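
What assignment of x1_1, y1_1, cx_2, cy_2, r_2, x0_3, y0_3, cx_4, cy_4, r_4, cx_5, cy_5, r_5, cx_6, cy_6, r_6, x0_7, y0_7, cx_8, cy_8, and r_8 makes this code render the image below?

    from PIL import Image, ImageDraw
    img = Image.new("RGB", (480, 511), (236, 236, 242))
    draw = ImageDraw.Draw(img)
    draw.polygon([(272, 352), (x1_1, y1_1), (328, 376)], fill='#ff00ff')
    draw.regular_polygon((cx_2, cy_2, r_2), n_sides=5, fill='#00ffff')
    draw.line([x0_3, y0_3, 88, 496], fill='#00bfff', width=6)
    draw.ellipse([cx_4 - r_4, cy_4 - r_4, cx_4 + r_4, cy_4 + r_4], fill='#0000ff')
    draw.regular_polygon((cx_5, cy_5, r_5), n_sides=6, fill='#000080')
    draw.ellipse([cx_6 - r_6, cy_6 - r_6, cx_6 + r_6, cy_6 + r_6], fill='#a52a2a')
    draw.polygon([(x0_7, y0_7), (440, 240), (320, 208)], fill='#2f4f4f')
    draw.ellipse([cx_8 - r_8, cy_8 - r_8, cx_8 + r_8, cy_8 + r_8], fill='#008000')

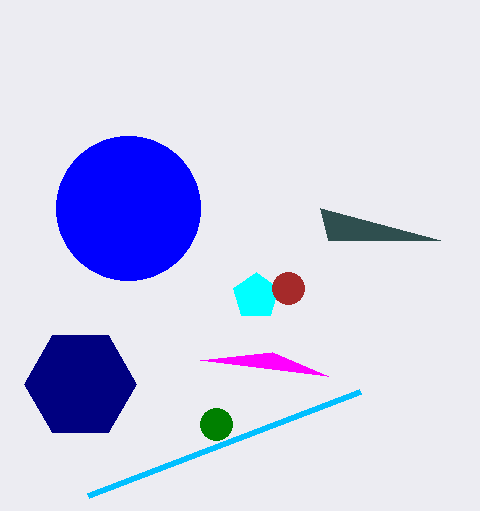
x1_1 = 200, y1_1 = 360, cx_2 = 256, cy_2 = 296, r_2 = 24, x0_3 = 360, y0_3 = 392, cx_4 = 128, cy_4 = 208, r_4 = 72, cx_5 = 80, cy_5 = 384, r_5 = 56, cx_6 = 288, cy_6 = 288, r_6 = 16, x0_7 = 328, y0_7 = 240, cx_8 = 216, cy_8 = 424, r_8 = 16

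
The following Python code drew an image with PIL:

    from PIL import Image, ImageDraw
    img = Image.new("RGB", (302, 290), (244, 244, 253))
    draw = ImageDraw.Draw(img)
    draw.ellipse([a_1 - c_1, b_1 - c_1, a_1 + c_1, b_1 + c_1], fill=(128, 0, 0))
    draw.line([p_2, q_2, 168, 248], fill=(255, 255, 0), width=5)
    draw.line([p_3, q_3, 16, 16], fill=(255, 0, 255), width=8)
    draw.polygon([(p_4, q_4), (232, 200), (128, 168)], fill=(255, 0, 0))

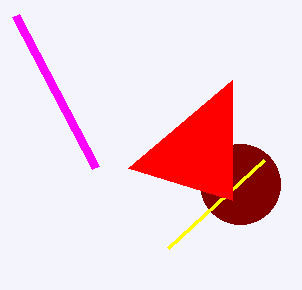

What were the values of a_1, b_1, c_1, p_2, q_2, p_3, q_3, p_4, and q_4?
a_1 = 240
b_1 = 184
c_1 = 40
p_2 = 264
q_2 = 160
p_3 = 96
q_3 = 168
p_4 = 232
q_4 = 80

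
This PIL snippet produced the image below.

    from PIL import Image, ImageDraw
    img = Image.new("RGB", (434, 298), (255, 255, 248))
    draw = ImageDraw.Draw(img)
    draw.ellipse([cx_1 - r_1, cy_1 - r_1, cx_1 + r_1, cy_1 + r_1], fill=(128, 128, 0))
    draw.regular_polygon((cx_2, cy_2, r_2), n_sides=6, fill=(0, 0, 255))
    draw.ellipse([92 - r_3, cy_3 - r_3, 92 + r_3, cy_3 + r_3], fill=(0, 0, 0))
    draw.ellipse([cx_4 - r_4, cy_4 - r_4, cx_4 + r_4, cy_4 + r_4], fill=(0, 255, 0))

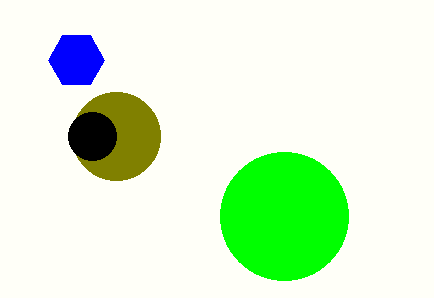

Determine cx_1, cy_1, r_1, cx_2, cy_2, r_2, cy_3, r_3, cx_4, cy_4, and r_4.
cx_1 = 116
cy_1 = 136
r_1 = 44
cx_2 = 76
cy_2 = 60
r_2 = 28
cy_3 = 136
r_3 = 24
cx_4 = 284
cy_4 = 216
r_4 = 64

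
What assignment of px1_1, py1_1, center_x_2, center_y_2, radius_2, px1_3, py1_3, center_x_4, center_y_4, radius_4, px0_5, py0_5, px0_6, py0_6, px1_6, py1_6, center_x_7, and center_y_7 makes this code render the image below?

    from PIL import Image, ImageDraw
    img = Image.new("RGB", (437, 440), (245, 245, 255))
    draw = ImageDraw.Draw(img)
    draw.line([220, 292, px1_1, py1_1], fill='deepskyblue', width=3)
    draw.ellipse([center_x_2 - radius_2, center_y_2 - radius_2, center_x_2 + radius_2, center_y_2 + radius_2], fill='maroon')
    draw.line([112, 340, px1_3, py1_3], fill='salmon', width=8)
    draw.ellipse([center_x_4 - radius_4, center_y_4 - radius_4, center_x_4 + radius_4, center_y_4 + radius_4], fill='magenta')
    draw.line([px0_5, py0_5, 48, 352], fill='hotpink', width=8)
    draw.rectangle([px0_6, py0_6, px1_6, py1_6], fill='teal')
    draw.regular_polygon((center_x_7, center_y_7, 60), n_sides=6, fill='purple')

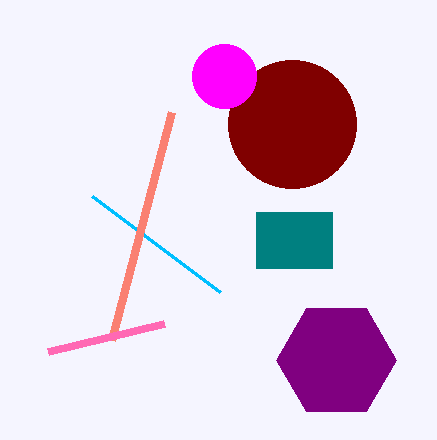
px1_1 = 92, py1_1 = 196, center_x_2 = 292, center_y_2 = 124, radius_2 = 64, px1_3 = 172, py1_3 = 112, center_x_4 = 224, center_y_4 = 76, radius_4 = 32, px0_5 = 164, py0_5 = 324, px0_6 = 256, py0_6 = 212, px1_6 = 332, py1_6 = 268, center_x_7 = 336, center_y_7 = 360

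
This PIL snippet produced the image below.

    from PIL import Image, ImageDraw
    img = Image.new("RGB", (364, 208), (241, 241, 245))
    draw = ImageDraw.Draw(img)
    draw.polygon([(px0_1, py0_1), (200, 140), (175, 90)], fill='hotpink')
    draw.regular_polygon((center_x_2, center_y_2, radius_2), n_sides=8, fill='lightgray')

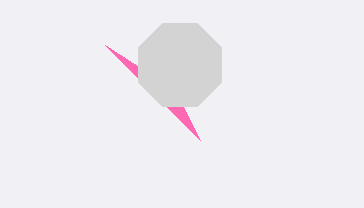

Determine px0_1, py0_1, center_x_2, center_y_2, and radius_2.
px0_1 = 105
py0_1 = 45
center_x_2 = 180
center_y_2 = 65
radius_2 = 45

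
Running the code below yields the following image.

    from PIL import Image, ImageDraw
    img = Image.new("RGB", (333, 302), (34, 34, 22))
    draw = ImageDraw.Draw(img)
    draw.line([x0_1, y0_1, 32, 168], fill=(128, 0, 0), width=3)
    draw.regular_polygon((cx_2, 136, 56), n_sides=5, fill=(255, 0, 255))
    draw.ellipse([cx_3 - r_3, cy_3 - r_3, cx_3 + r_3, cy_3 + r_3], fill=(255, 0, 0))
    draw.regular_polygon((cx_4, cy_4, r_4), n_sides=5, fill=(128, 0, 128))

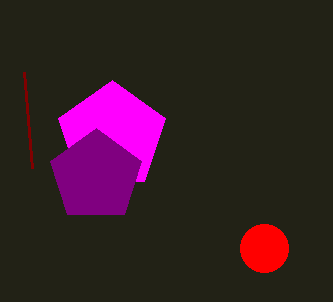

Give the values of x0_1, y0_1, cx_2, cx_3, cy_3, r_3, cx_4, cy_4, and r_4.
x0_1 = 24, y0_1 = 72, cx_2 = 112, cx_3 = 264, cy_3 = 248, r_3 = 24, cx_4 = 96, cy_4 = 176, r_4 = 48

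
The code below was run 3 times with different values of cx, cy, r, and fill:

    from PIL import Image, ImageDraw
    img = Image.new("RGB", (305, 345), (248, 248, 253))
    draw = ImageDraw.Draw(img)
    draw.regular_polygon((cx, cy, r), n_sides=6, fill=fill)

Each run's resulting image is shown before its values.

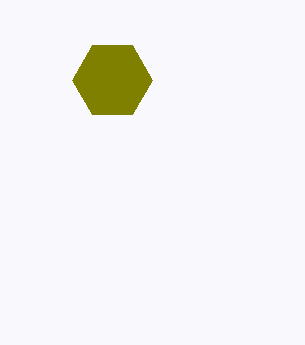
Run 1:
cx = 112, cy = 80, r = 40, fill = 'olive'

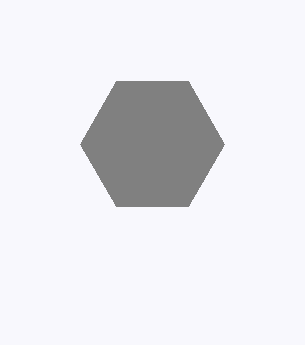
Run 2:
cx = 152; cy = 144; r = 72; fill = 'gray'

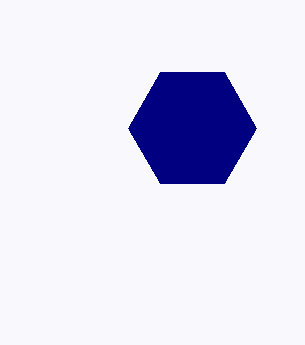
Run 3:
cx = 192
cy = 128
r = 64
fill = 'navy'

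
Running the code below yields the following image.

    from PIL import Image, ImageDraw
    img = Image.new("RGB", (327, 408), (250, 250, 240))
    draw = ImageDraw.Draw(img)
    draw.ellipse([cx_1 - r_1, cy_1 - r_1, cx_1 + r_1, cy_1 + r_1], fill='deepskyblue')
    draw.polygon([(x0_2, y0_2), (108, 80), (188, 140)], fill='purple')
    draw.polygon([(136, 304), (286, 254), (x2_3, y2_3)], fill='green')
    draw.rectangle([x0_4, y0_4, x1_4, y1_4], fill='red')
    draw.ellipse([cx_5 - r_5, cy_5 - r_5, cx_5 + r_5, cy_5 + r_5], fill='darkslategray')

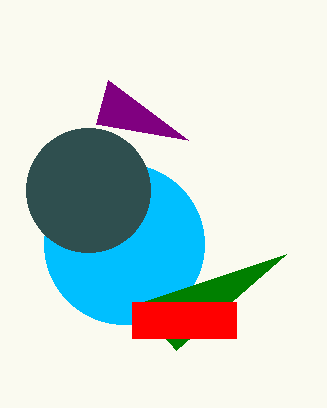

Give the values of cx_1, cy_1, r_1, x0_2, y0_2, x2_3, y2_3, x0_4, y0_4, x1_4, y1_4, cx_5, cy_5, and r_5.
cx_1 = 124; cy_1 = 244; r_1 = 80; x0_2 = 96; y0_2 = 124; x2_3 = 176; y2_3 = 350; x0_4 = 132; y0_4 = 302; x1_4 = 236; y1_4 = 338; cx_5 = 88; cy_5 = 190; r_5 = 62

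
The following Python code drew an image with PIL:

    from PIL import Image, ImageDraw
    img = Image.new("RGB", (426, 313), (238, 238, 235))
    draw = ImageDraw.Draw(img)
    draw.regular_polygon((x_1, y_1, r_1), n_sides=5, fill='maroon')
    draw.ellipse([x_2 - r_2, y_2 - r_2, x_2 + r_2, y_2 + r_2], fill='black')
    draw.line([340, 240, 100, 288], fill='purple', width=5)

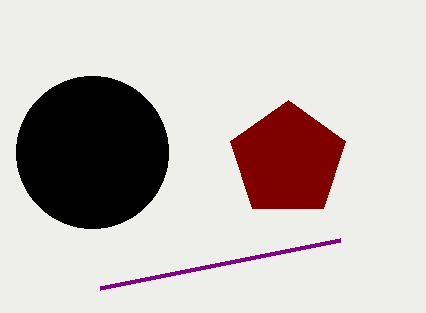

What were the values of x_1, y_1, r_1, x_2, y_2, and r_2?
x_1 = 288, y_1 = 160, r_1 = 60, x_2 = 92, y_2 = 152, r_2 = 76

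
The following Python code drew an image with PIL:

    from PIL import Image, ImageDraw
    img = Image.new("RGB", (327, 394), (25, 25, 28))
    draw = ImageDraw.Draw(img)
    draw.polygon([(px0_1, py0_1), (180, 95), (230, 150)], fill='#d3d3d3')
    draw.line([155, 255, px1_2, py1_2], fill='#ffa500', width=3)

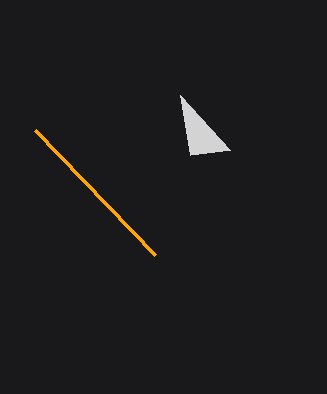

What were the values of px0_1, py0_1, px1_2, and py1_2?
px0_1 = 190
py0_1 = 155
px1_2 = 35
py1_2 = 130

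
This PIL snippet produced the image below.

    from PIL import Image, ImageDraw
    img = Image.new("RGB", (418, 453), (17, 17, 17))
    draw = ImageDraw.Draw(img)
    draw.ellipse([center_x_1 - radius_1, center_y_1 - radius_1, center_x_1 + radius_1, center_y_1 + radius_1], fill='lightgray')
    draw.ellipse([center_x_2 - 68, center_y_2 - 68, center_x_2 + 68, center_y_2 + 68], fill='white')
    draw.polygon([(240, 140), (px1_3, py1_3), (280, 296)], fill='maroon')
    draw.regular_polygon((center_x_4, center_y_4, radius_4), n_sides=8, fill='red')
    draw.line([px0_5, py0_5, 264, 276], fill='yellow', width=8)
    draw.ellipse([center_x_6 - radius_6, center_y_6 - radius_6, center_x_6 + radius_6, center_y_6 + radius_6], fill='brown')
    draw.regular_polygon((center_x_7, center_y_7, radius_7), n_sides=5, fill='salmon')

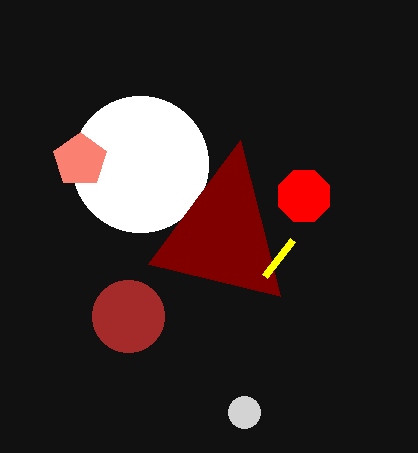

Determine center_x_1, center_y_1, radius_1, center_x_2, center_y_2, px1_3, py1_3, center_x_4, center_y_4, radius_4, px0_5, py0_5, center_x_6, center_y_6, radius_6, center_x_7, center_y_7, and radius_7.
center_x_1 = 244; center_y_1 = 412; radius_1 = 16; center_x_2 = 140; center_y_2 = 164; px1_3 = 148; py1_3 = 264; center_x_4 = 304; center_y_4 = 196; radius_4 = 28; px0_5 = 292; py0_5 = 240; center_x_6 = 128; center_y_6 = 316; radius_6 = 36; center_x_7 = 80; center_y_7 = 160; radius_7 = 28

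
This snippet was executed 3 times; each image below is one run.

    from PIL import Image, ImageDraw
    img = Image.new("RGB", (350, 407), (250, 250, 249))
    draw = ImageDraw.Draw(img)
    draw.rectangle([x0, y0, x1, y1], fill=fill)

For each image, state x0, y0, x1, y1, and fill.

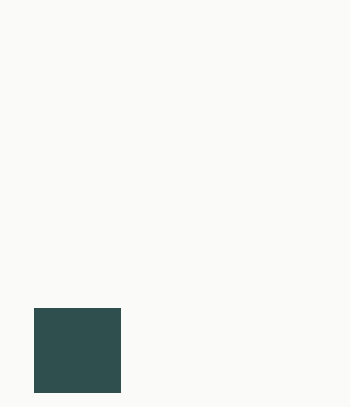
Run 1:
x0 = 34; y0 = 308; x1 = 120; y1 = 392; fill = 'darkslategray'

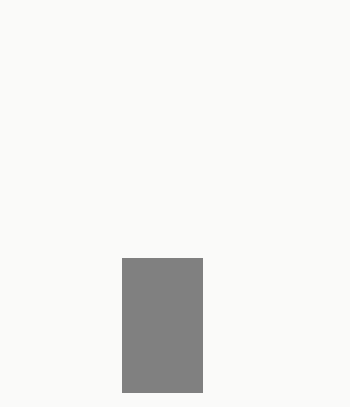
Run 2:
x0 = 122, y0 = 258, x1 = 202, y1 = 392, fill = 'gray'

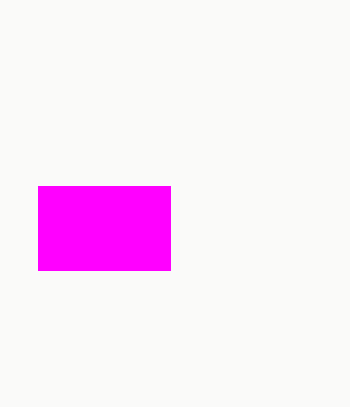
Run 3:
x0 = 38; y0 = 186; x1 = 170; y1 = 270; fill = 'magenta'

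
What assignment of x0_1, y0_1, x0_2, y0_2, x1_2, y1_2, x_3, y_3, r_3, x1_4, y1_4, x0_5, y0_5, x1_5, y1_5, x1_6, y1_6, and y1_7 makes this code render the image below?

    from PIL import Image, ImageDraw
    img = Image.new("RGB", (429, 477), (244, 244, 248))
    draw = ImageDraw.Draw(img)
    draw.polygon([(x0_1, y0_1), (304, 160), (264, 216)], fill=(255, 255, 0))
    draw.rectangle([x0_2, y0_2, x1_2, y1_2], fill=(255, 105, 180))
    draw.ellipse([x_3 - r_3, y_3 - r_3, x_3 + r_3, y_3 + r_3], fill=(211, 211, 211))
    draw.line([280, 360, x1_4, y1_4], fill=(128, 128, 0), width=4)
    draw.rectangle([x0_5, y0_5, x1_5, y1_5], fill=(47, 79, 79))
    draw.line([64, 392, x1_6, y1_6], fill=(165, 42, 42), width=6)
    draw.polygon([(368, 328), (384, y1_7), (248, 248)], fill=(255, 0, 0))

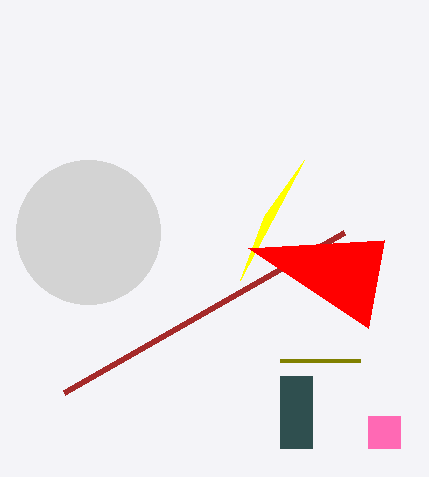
x0_1 = 240, y0_1 = 280, x0_2 = 368, y0_2 = 416, x1_2 = 400, y1_2 = 448, x_3 = 88, y_3 = 232, r_3 = 72, x1_4 = 360, y1_4 = 360, x0_5 = 280, y0_5 = 376, x1_5 = 312, y1_5 = 448, x1_6 = 344, y1_6 = 232, y1_7 = 240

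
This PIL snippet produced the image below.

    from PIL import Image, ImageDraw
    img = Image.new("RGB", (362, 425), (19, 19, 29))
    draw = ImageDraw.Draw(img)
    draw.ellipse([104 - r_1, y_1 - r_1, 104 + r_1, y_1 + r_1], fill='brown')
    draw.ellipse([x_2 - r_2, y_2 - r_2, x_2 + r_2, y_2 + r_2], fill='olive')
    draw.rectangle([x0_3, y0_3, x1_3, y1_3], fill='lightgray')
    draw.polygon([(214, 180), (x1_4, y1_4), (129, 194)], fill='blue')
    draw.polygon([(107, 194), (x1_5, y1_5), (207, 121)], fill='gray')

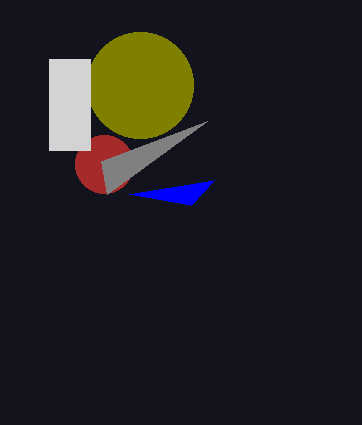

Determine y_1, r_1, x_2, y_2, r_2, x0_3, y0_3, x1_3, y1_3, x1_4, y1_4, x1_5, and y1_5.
y_1 = 164
r_1 = 29
x_2 = 140
y_2 = 85
r_2 = 53
x0_3 = 49
y0_3 = 59
x1_3 = 90
y1_3 = 150
x1_4 = 191
y1_4 = 205
x1_5 = 101
y1_5 = 161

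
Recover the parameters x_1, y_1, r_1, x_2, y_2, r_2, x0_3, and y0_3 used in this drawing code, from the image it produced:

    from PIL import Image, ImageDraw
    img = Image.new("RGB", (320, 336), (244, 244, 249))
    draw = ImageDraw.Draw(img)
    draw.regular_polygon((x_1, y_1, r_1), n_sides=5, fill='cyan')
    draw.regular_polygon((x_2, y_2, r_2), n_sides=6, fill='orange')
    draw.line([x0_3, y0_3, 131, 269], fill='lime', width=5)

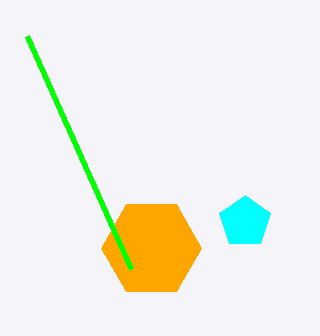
x_1 = 245; y_1 = 222; r_1 = 27; x_2 = 151; y_2 = 248; r_2 = 50; x0_3 = 27; y0_3 = 36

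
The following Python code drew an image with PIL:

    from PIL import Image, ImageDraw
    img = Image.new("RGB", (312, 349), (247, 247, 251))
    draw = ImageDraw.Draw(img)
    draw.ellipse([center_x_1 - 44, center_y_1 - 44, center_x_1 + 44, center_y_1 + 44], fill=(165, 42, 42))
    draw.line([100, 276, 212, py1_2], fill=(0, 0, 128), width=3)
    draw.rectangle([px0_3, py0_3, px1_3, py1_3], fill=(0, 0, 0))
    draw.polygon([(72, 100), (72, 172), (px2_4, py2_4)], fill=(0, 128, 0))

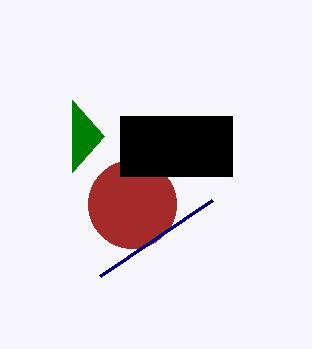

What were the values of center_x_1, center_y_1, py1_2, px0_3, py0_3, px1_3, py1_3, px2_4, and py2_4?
center_x_1 = 132; center_y_1 = 204; py1_2 = 200; px0_3 = 120; py0_3 = 116; px1_3 = 232; py1_3 = 176; px2_4 = 104; py2_4 = 136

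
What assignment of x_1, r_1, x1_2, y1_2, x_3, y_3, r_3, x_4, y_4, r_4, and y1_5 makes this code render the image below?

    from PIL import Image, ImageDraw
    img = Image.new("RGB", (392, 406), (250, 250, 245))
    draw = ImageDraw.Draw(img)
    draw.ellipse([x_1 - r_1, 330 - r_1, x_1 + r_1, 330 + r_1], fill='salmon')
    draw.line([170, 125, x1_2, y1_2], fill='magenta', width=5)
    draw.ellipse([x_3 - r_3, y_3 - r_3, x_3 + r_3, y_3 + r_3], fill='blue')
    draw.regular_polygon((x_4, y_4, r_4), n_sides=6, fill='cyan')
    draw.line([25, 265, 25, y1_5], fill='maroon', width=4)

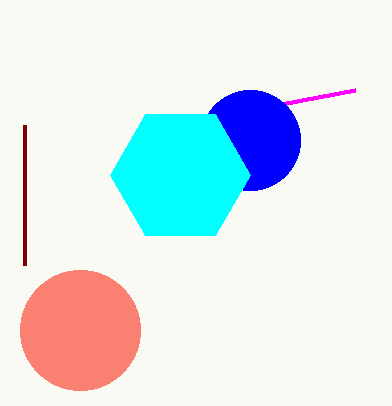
x_1 = 80; r_1 = 60; x1_2 = 355; y1_2 = 90; x_3 = 250; y_3 = 140; r_3 = 50; x_4 = 180; y_4 = 175; r_4 = 70; y1_5 = 125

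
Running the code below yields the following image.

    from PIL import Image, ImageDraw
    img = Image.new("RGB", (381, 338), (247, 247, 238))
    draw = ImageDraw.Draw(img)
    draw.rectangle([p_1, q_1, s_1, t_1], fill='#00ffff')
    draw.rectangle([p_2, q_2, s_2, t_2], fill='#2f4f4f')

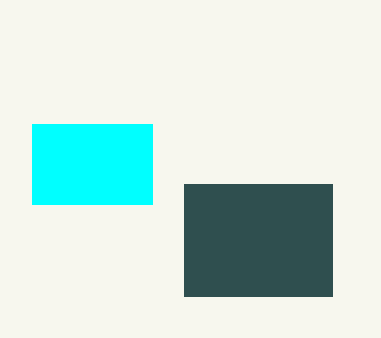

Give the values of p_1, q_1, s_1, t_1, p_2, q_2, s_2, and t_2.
p_1 = 32, q_1 = 124, s_1 = 152, t_1 = 204, p_2 = 184, q_2 = 184, s_2 = 332, t_2 = 296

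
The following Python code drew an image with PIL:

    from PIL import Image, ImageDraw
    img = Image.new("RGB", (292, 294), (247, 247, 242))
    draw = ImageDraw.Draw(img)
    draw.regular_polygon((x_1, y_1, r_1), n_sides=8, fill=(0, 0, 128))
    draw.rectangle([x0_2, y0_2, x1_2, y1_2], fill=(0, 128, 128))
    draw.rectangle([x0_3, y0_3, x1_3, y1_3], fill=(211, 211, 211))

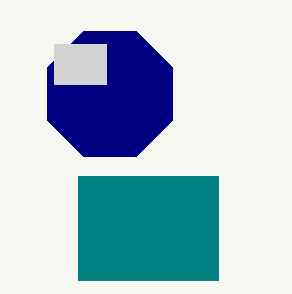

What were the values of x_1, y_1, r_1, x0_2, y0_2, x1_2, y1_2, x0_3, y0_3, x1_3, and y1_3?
x_1 = 110
y_1 = 94
r_1 = 68
x0_2 = 78
y0_2 = 176
x1_2 = 218
y1_2 = 280
x0_3 = 54
y0_3 = 44
x1_3 = 106
y1_3 = 84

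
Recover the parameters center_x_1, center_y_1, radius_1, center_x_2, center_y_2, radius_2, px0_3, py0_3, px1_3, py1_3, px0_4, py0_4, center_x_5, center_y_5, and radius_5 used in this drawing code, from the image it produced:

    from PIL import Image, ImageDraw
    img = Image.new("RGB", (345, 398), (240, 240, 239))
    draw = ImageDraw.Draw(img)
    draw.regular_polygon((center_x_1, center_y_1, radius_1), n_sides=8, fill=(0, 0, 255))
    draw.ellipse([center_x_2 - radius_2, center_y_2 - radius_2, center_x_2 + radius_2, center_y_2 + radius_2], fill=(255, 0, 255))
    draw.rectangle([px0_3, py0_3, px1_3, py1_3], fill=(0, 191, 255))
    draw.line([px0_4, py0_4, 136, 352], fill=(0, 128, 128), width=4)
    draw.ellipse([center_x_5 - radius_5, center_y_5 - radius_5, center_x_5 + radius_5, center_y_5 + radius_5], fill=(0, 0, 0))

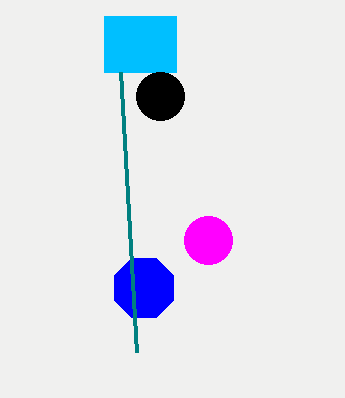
center_x_1 = 144; center_y_1 = 288; radius_1 = 32; center_x_2 = 208; center_y_2 = 240; radius_2 = 24; px0_3 = 104; py0_3 = 16; px1_3 = 176; py1_3 = 72; px0_4 = 120; py0_4 = 72; center_x_5 = 160; center_y_5 = 96; radius_5 = 24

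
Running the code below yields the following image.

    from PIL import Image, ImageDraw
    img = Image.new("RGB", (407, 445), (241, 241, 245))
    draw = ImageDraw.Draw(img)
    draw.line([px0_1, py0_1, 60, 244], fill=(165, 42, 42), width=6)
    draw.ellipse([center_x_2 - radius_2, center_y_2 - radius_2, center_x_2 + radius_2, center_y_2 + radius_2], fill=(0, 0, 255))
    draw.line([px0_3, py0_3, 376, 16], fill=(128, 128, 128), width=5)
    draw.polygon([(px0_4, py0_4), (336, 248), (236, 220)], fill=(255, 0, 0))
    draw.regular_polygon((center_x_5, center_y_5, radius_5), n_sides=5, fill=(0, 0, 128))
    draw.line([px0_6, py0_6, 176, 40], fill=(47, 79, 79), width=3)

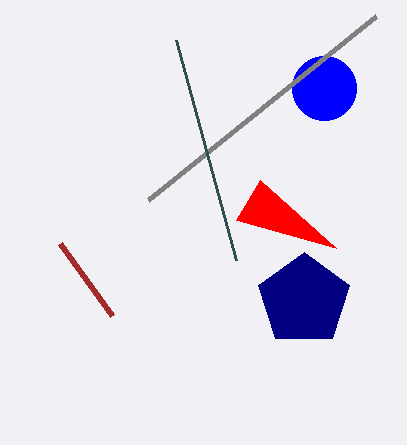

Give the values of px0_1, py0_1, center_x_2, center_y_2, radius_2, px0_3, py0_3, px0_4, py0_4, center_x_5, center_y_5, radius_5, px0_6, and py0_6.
px0_1 = 112, py0_1 = 316, center_x_2 = 324, center_y_2 = 88, radius_2 = 32, px0_3 = 148, py0_3 = 200, px0_4 = 260, py0_4 = 180, center_x_5 = 304, center_y_5 = 300, radius_5 = 48, px0_6 = 236, py0_6 = 260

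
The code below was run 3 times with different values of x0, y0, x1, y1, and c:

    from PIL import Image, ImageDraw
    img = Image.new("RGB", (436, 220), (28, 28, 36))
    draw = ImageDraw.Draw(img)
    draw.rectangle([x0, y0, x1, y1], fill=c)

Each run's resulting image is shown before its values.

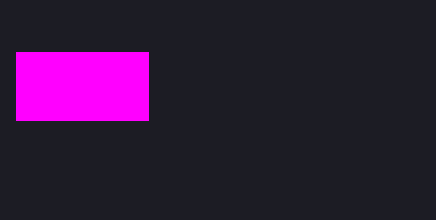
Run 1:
x0 = 16
y0 = 52
x1 = 148
y1 = 120
c = 'magenta'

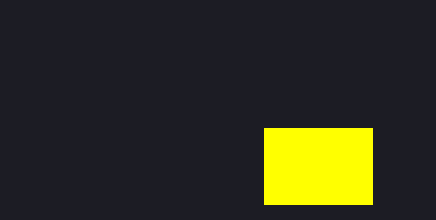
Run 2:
x0 = 264, y0 = 128, x1 = 372, y1 = 204, c = 'yellow'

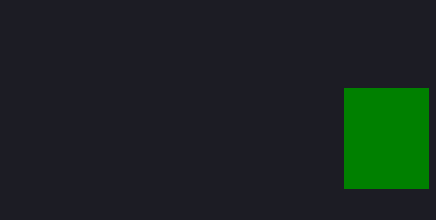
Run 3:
x0 = 344; y0 = 88; x1 = 428; y1 = 188; c = 'green'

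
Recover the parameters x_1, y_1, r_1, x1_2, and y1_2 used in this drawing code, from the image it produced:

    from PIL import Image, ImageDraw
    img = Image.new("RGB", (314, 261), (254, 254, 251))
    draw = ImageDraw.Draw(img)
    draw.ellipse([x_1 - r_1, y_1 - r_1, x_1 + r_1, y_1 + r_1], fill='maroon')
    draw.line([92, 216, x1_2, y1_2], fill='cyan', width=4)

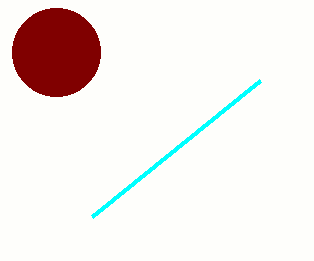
x_1 = 56
y_1 = 52
r_1 = 44
x1_2 = 260
y1_2 = 80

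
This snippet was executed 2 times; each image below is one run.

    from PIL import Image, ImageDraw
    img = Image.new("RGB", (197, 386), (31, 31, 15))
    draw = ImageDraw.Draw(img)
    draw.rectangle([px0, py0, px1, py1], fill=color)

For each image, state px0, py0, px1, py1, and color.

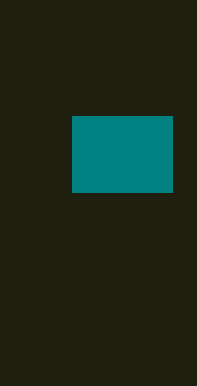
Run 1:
px0 = 72, py0 = 116, px1 = 172, py1 = 192, color = 'teal'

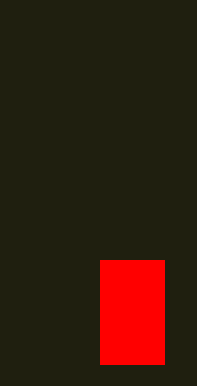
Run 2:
px0 = 100
py0 = 260
px1 = 164
py1 = 364
color = 'red'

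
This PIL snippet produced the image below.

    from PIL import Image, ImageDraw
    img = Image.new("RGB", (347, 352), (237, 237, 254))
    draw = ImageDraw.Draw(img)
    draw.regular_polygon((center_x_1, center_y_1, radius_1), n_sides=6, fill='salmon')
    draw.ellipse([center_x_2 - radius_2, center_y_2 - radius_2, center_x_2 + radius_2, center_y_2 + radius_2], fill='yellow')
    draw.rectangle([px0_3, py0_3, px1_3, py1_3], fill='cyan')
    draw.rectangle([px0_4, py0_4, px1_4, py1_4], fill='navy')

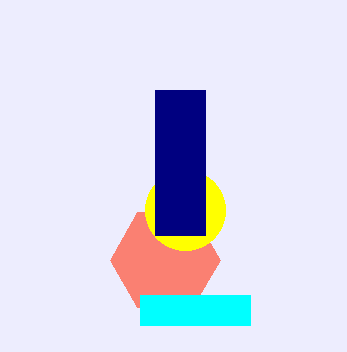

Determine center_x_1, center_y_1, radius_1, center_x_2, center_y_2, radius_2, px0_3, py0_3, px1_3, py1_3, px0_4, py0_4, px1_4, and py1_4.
center_x_1 = 165
center_y_1 = 260
radius_1 = 55
center_x_2 = 185
center_y_2 = 210
radius_2 = 40
px0_3 = 140
py0_3 = 295
px1_3 = 250
py1_3 = 325
px0_4 = 155
py0_4 = 90
px1_4 = 205
py1_4 = 235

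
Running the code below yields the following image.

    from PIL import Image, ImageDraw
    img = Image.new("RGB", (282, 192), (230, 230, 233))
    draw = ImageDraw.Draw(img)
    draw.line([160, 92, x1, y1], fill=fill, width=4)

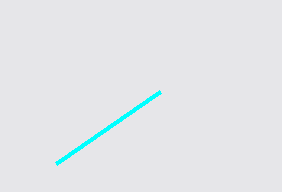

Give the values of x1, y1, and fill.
x1 = 56
y1 = 164
fill = 'cyan'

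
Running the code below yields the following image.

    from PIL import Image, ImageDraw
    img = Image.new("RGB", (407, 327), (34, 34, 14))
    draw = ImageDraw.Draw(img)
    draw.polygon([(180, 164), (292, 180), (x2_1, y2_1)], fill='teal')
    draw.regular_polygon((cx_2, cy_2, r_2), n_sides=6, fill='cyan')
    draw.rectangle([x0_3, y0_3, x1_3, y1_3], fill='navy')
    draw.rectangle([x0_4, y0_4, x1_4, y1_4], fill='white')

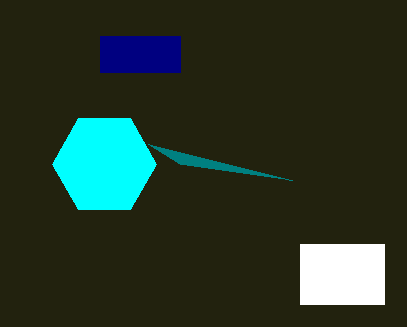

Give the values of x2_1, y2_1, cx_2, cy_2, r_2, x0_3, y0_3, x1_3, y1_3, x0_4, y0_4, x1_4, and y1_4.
x2_1 = 148
y2_1 = 144
cx_2 = 104
cy_2 = 164
r_2 = 52
x0_3 = 100
y0_3 = 36
x1_3 = 180
y1_3 = 72
x0_4 = 300
y0_4 = 244
x1_4 = 384
y1_4 = 304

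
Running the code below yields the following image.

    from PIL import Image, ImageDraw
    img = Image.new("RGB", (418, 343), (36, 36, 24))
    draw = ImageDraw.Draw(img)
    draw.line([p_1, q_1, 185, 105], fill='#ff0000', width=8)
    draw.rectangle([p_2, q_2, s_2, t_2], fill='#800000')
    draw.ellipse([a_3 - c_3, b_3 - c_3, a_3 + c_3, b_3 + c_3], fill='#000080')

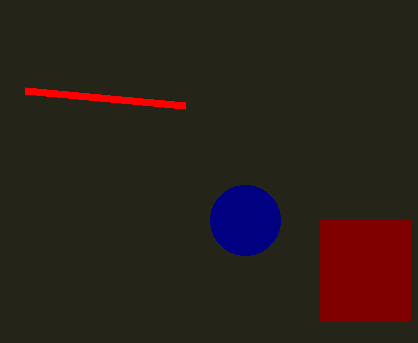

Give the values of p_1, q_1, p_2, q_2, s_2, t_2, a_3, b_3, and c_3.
p_1 = 25; q_1 = 90; p_2 = 320; q_2 = 220; s_2 = 410; t_2 = 320; a_3 = 245; b_3 = 220; c_3 = 35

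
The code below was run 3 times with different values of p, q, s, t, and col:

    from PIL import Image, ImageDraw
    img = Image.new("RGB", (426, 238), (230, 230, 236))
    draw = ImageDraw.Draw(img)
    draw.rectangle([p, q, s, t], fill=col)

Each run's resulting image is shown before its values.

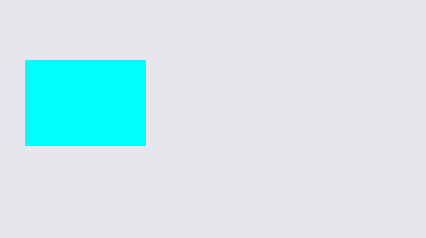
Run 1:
p = 25; q = 60; s = 145; t = 145; col = 'cyan'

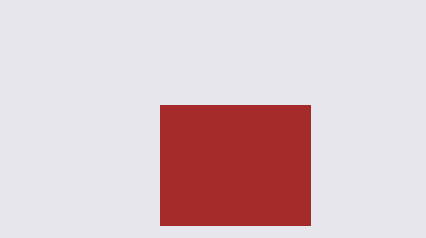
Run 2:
p = 160; q = 105; s = 310; t = 225; col = 'brown'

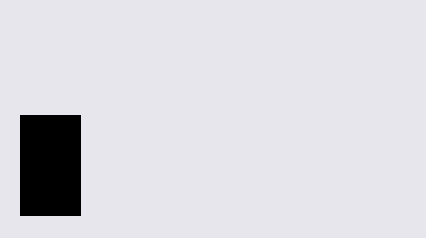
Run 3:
p = 20; q = 115; s = 80; t = 215; col = 'black'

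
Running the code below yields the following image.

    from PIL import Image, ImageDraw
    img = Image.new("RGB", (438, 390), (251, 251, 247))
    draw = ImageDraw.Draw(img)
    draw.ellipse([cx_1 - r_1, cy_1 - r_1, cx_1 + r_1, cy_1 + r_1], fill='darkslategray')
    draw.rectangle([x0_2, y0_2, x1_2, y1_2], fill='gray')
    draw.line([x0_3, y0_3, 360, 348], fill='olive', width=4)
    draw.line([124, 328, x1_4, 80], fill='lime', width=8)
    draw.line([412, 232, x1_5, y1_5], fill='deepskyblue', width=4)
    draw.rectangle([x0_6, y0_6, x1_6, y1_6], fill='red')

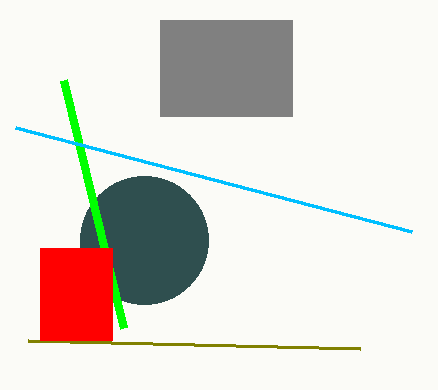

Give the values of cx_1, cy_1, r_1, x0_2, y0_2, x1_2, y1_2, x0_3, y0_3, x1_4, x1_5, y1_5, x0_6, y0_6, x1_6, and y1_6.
cx_1 = 144, cy_1 = 240, r_1 = 64, x0_2 = 160, y0_2 = 20, x1_2 = 292, y1_2 = 116, x0_3 = 28, y0_3 = 340, x1_4 = 64, x1_5 = 16, y1_5 = 128, x0_6 = 40, y0_6 = 248, x1_6 = 112, y1_6 = 340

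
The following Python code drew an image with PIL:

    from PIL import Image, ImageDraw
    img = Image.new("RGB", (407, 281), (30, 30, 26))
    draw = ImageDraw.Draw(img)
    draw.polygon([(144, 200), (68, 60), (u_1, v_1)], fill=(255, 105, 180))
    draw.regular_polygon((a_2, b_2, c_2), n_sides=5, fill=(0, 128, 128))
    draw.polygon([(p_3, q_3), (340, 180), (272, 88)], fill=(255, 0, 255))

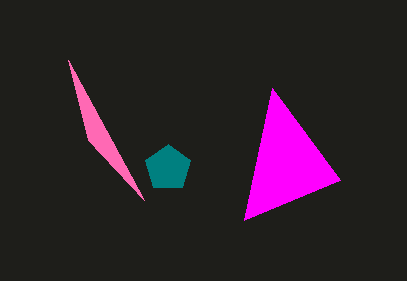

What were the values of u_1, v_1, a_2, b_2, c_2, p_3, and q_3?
u_1 = 88; v_1 = 140; a_2 = 168; b_2 = 168; c_2 = 24; p_3 = 244; q_3 = 220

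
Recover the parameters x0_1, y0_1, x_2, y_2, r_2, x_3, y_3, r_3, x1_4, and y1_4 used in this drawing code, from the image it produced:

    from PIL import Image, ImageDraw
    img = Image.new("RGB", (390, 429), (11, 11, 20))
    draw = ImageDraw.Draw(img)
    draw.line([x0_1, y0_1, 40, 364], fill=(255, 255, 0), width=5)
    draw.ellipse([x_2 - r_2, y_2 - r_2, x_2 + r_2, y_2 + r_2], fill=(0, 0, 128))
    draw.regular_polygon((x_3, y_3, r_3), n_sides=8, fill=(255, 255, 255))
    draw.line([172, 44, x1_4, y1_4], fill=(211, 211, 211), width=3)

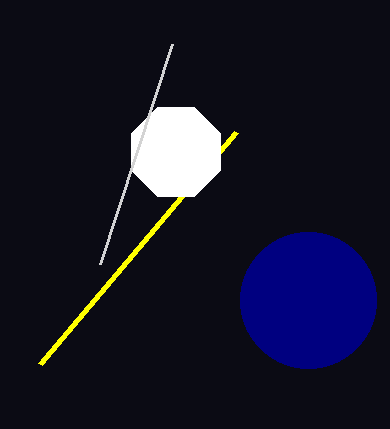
x0_1 = 236; y0_1 = 132; x_2 = 308; y_2 = 300; r_2 = 68; x_3 = 176; y_3 = 152; r_3 = 48; x1_4 = 100; y1_4 = 264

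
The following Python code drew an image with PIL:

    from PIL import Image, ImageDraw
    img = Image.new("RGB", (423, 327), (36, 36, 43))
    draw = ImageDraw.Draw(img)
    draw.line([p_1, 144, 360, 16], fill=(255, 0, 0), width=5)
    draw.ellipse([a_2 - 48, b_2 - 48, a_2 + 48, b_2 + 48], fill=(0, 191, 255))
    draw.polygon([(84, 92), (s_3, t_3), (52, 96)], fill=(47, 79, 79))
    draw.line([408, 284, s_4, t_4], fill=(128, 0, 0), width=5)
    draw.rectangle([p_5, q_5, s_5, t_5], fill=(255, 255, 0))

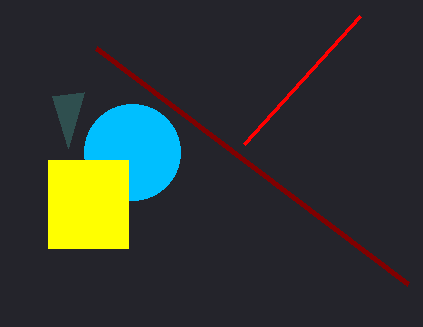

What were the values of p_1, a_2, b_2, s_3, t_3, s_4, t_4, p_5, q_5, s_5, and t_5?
p_1 = 244; a_2 = 132; b_2 = 152; s_3 = 68; t_3 = 148; s_4 = 96; t_4 = 48; p_5 = 48; q_5 = 160; s_5 = 128; t_5 = 248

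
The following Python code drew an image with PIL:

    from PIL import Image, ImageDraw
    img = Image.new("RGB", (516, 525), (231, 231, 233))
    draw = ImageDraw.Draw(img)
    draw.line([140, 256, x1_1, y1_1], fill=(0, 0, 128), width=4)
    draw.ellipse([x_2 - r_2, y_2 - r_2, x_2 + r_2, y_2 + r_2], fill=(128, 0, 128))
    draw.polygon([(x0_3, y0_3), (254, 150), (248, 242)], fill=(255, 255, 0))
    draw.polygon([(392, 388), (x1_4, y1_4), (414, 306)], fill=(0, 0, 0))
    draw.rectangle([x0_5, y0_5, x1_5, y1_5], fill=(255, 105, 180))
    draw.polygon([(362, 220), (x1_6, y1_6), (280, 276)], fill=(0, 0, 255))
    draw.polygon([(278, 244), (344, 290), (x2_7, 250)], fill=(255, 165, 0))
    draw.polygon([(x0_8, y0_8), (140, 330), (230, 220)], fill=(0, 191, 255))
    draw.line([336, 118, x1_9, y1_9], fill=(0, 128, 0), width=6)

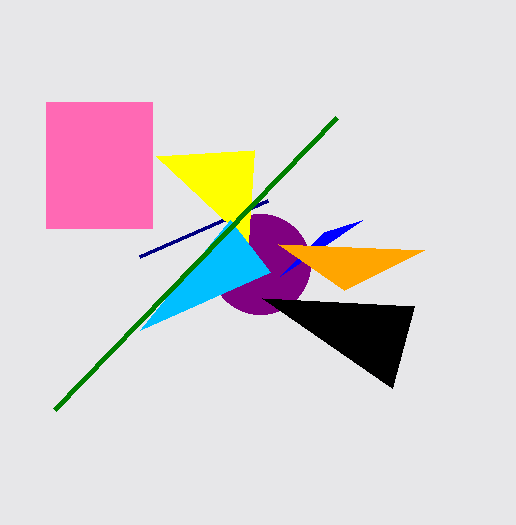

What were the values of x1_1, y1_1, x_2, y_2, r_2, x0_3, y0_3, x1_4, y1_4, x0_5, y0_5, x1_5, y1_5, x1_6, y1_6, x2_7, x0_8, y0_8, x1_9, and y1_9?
x1_1 = 268
y1_1 = 200
x_2 = 260
y_2 = 264
r_2 = 50
x0_3 = 156
y0_3 = 156
x1_4 = 262
y1_4 = 298
x0_5 = 46
y0_5 = 102
x1_5 = 152
y1_5 = 228
x1_6 = 324
y1_6 = 232
x2_7 = 424
x0_8 = 270
y0_8 = 272
x1_9 = 54
y1_9 = 410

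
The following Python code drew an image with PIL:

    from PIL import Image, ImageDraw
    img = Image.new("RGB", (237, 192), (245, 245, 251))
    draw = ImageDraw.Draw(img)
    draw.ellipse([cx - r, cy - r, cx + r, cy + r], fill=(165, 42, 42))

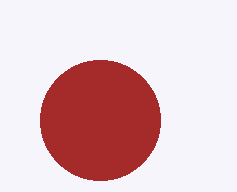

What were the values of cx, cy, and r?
cx = 100, cy = 120, r = 60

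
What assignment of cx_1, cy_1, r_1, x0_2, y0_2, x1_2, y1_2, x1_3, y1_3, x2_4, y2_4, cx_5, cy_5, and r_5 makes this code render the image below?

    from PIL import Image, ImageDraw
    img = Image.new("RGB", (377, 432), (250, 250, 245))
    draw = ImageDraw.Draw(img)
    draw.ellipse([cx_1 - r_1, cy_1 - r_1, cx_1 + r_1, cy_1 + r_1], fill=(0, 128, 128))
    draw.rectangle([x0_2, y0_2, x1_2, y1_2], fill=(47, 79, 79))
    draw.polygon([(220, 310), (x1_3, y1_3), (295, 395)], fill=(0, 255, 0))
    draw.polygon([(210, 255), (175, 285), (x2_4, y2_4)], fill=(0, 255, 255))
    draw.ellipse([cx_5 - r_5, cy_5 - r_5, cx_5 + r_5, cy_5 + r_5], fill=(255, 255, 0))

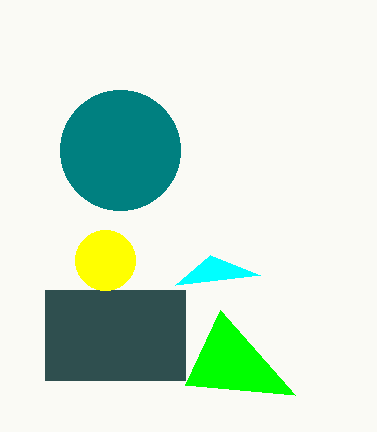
cx_1 = 120
cy_1 = 150
r_1 = 60
x0_2 = 45
y0_2 = 290
x1_2 = 185
y1_2 = 380
x1_3 = 185
y1_3 = 385
x2_4 = 260
y2_4 = 275
cx_5 = 105
cy_5 = 260
r_5 = 30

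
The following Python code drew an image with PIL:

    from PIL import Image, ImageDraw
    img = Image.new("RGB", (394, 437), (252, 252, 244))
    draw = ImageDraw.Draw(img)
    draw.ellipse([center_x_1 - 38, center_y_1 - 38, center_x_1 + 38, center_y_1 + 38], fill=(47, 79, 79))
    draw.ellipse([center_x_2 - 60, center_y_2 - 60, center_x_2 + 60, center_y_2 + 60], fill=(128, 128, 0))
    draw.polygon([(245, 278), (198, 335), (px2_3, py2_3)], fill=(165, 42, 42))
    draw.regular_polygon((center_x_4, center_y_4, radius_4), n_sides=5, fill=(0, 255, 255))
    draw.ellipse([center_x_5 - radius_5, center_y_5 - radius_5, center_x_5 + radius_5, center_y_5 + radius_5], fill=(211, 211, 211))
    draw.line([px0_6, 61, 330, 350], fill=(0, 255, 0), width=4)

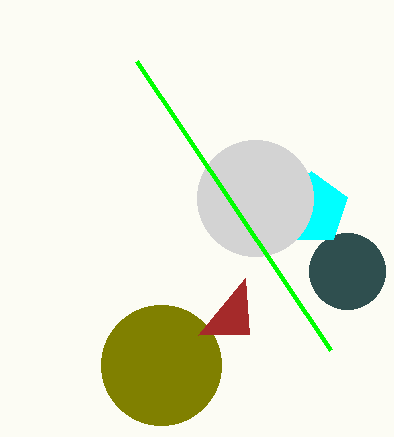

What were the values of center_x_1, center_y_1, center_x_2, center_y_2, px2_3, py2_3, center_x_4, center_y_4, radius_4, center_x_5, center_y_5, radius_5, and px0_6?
center_x_1 = 347, center_y_1 = 271, center_x_2 = 161, center_y_2 = 365, px2_3 = 249, py2_3 = 334, center_x_4 = 311, center_y_4 = 209, radius_4 = 38, center_x_5 = 255, center_y_5 = 198, radius_5 = 58, px0_6 = 136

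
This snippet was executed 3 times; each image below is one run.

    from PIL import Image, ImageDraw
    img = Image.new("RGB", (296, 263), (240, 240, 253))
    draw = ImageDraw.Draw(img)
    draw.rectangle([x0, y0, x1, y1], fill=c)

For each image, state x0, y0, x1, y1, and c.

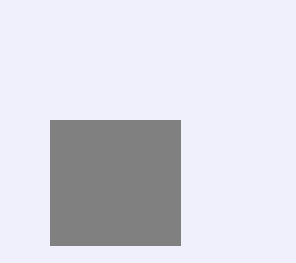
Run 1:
x0 = 50, y0 = 120, x1 = 180, y1 = 245, c = 'gray'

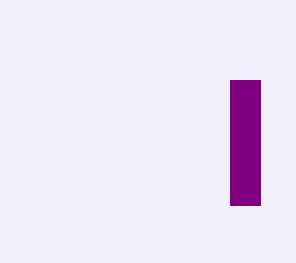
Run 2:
x0 = 230
y0 = 80
x1 = 260
y1 = 205
c = 'purple'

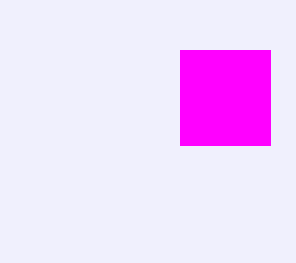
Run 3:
x0 = 180
y0 = 50
x1 = 270
y1 = 145
c = 'magenta'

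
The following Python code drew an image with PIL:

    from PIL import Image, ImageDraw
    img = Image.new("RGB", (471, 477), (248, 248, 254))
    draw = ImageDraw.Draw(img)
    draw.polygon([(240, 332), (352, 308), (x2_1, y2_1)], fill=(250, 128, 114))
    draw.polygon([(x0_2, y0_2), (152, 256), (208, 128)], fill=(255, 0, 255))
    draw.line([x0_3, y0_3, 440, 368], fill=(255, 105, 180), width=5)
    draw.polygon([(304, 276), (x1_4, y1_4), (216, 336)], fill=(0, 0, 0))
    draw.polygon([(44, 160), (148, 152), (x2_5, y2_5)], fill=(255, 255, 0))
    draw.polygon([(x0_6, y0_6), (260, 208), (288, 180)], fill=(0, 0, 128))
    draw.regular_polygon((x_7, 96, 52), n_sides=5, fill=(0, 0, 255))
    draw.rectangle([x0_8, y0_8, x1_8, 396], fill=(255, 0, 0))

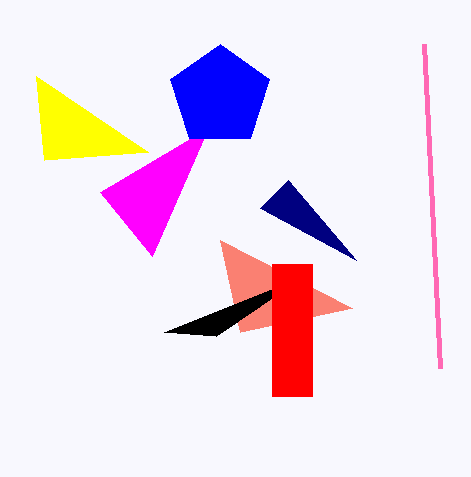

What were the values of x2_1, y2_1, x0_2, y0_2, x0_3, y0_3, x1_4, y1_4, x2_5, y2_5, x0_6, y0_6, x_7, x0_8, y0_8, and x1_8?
x2_1 = 220, y2_1 = 240, x0_2 = 100, y0_2 = 192, x0_3 = 424, y0_3 = 44, x1_4 = 164, y1_4 = 332, x2_5 = 36, y2_5 = 76, x0_6 = 356, y0_6 = 260, x_7 = 220, x0_8 = 272, y0_8 = 264, x1_8 = 312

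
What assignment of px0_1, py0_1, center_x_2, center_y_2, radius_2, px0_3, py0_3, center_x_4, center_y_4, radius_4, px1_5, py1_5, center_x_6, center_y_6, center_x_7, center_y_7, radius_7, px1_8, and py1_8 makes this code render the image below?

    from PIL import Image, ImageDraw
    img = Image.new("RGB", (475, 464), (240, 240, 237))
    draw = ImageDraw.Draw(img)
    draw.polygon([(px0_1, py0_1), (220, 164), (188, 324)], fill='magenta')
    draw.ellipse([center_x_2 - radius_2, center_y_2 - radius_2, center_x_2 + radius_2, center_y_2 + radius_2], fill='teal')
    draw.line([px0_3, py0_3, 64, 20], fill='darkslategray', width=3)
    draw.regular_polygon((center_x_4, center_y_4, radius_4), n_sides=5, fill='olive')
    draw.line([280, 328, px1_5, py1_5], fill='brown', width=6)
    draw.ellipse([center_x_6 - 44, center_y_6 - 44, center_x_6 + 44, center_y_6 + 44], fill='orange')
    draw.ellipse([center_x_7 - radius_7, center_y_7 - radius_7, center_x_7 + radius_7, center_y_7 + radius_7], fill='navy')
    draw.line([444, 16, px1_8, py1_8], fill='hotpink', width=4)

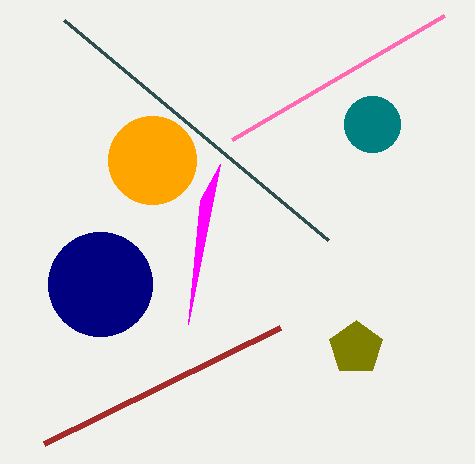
px0_1 = 200; py0_1 = 200; center_x_2 = 372; center_y_2 = 124; radius_2 = 28; px0_3 = 328; py0_3 = 240; center_x_4 = 356; center_y_4 = 348; radius_4 = 28; px1_5 = 44; py1_5 = 444; center_x_6 = 152; center_y_6 = 160; center_x_7 = 100; center_y_7 = 284; radius_7 = 52; px1_8 = 232; py1_8 = 140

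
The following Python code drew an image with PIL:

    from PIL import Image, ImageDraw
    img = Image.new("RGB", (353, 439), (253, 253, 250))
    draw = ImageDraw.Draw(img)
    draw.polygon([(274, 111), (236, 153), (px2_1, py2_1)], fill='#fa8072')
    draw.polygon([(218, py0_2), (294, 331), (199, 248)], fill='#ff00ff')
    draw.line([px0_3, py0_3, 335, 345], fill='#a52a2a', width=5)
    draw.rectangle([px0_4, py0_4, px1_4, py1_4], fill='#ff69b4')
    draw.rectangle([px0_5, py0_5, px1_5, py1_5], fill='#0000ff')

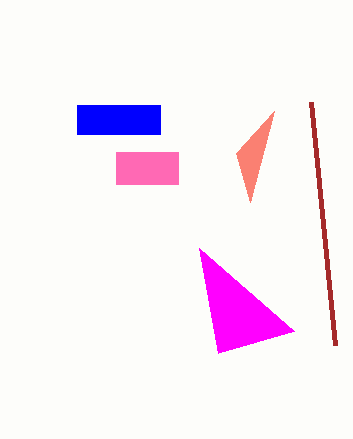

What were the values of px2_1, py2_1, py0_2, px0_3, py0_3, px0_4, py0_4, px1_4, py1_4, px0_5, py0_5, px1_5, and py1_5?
px2_1 = 250
py2_1 = 202
py0_2 = 353
px0_3 = 311
py0_3 = 102
px0_4 = 116
py0_4 = 152
px1_4 = 178
py1_4 = 184
px0_5 = 77
py0_5 = 105
px1_5 = 160
py1_5 = 134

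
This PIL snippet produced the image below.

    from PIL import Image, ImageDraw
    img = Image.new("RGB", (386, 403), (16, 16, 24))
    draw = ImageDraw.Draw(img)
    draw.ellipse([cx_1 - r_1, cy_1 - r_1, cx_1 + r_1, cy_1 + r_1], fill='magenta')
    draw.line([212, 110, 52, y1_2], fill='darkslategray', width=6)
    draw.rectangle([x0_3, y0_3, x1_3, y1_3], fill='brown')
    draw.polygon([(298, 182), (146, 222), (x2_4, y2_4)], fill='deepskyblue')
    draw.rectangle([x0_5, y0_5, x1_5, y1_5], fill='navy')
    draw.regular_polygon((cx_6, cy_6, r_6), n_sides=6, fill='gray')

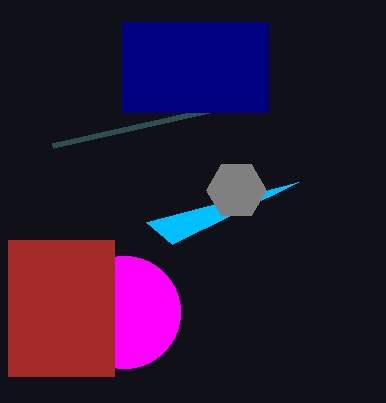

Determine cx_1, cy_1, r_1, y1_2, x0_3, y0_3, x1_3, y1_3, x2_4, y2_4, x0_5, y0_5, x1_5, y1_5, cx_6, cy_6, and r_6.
cx_1 = 124, cy_1 = 312, r_1 = 56, y1_2 = 146, x0_3 = 8, y0_3 = 240, x1_3 = 114, y1_3 = 376, x2_4 = 172, y2_4 = 244, x0_5 = 122, y0_5 = 22, x1_5 = 268, y1_5 = 112, cx_6 = 236, cy_6 = 190, r_6 = 30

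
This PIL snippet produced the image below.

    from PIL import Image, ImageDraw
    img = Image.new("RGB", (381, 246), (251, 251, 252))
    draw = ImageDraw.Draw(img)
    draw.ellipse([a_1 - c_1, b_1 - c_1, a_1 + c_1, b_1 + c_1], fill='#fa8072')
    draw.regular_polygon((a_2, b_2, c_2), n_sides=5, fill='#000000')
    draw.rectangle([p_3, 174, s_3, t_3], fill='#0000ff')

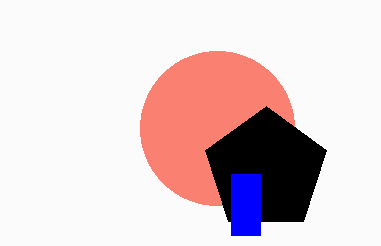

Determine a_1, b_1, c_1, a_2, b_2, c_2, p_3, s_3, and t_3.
a_1 = 217; b_1 = 128; c_1 = 77; a_2 = 266; b_2 = 170; c_2 = 64; p_3 = 231; s_3 = 260; t_3 = 235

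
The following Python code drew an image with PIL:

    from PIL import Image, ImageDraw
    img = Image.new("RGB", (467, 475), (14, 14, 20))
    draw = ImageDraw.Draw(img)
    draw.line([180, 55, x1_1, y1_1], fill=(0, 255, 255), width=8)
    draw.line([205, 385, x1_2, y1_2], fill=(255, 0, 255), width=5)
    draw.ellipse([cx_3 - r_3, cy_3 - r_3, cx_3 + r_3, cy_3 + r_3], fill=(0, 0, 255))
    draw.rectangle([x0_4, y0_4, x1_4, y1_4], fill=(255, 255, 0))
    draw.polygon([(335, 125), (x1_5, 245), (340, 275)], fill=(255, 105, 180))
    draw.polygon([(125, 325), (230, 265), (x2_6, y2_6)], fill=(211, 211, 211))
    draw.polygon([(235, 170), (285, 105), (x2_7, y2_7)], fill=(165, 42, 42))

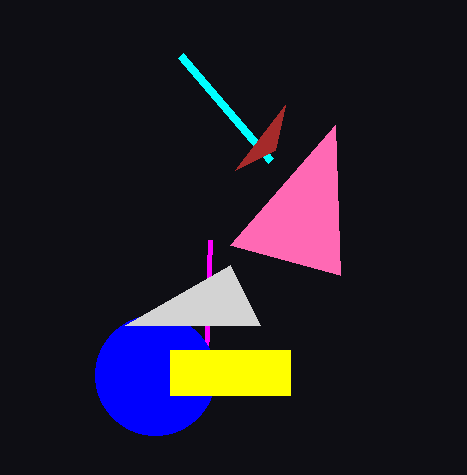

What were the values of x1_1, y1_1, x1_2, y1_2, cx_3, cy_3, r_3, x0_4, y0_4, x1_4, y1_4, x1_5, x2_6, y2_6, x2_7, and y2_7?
x1_1 = 270, y1_1 = 160, x1_2 = 210, y1_2 = 240, cx_3 = 155, cy_3 = 375, r_3 = 60, x0_4 = 170, y0_4 = 350, x1_4 = 290, y1_4 = 395, x1_5 = 230, x2_6 = 260, y2_6 = 325, x2_7 = 275, y2_7 = 150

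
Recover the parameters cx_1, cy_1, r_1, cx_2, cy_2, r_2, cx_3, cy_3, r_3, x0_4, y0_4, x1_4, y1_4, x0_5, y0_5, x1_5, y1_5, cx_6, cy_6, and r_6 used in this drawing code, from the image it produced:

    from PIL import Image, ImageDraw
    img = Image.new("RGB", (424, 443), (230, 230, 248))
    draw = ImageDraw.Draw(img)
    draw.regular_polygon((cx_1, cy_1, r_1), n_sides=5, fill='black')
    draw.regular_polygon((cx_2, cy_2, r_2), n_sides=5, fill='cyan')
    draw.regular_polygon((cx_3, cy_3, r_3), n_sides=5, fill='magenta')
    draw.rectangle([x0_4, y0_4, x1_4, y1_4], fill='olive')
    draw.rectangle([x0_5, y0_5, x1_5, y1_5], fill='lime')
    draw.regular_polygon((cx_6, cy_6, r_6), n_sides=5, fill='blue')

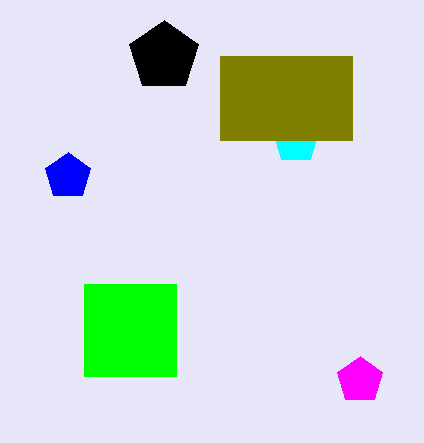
cx_1 = 164
cy_1 = 56
r_1 = 36
cx_2 = 296
cy_2 = 140
r_2 = 24
cx_3 = 360
cy_3 = 380
r_3 = 24
x0_4 = 220
y0_4 = 56
x1_4 = 352
y1_4 = 140
x0_5 = 84
y0_5 = 284
x1_5 = 176
y1_5 = 376
cx_6 = 68
cy_6 = 176
r_6 = 24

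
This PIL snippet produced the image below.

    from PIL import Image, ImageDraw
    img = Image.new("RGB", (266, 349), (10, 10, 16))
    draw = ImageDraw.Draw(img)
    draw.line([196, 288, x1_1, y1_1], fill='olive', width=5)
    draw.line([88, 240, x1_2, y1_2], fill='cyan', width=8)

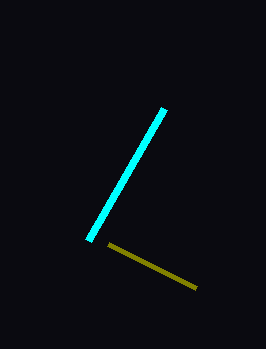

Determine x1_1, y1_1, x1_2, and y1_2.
x1_1 = 108; y1_1 = 244; x1_2 = 164; y1_2 = 108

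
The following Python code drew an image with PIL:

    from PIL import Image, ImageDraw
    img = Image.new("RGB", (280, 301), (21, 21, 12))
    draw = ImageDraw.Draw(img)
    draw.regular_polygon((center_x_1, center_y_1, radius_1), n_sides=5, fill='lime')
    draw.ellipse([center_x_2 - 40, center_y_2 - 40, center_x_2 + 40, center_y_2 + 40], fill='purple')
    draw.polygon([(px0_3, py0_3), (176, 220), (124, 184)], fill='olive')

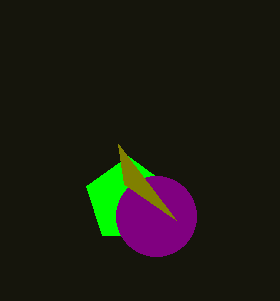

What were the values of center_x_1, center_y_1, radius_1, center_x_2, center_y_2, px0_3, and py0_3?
center_x_1 = 128
center_y_1 = 200
radius_1 = 44
center_x_2 = 156
center_y_2 = 216
px0_3 = 118
py0_3 = 144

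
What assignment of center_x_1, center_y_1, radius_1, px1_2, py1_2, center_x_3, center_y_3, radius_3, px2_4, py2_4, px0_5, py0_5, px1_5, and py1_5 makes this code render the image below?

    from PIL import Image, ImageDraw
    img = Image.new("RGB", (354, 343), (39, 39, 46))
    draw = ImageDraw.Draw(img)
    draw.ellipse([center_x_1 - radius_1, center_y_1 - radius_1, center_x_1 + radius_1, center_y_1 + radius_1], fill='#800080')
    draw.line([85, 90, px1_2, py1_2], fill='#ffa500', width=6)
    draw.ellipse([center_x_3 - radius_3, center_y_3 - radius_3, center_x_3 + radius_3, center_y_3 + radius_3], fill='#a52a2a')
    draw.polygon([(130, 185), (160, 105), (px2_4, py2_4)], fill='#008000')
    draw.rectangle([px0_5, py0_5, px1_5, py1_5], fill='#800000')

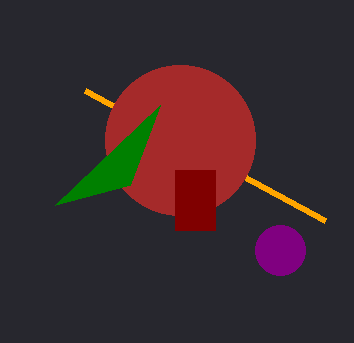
center_x_1 = 280
center_y_1 = 250
radius_1 = 25
px1_2 = 325
py1_2 = 220
center_x_3 = 180
center_y_3 = 140
radius_3 = 75
px2_4 = 55
py2_4 = 205
px0_5 = 175
py0_5 = 170
px1_5 = 215
py1_5 = 230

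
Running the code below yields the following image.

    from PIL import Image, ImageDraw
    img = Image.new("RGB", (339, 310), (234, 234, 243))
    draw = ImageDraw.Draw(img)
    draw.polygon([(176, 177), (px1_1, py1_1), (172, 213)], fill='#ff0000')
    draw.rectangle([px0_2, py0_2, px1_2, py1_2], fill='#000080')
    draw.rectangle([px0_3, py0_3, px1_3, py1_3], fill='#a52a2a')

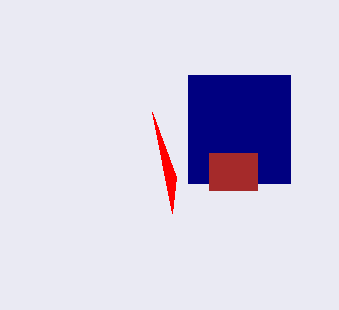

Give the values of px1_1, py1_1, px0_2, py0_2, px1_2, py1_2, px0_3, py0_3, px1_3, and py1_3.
px1_1 = 152
py1_1 = 112
px0_2 = 188
py0_2 = 75
px1_2 = 290
py1_2 = 183
px0_3 = 209
py0_3 = 153
px1_3 = 257
py1_3 = 190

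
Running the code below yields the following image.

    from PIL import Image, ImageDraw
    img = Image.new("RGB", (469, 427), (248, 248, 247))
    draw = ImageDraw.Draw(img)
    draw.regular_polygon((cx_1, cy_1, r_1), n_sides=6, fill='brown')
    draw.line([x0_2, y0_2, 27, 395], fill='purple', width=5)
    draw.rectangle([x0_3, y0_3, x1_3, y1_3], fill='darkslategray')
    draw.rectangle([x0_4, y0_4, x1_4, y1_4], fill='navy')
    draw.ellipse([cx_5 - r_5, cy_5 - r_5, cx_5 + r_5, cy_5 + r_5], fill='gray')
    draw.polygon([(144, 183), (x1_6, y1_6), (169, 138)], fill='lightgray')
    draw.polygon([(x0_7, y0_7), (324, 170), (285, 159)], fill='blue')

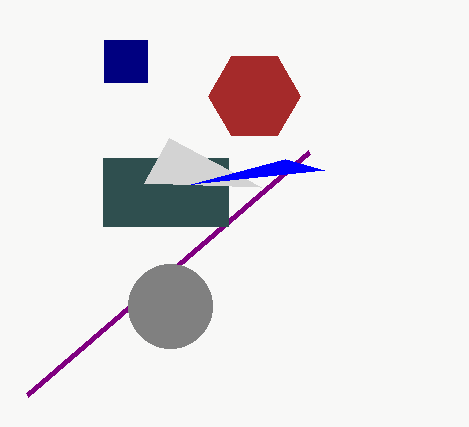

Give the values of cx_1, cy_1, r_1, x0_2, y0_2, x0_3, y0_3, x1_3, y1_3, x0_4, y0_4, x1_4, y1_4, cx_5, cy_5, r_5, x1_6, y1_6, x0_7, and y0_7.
cx_1 = 254; cy_1 = 96; r_1 = 46; x0_2 = 309; y0_2 = 152; x0_3 = 103; y0_3 = 158; x1_3 = 228; y1_3 = 226; x0_4 = 104; y0_4 = 40; x1_4 = 147; y1_4 = 82; cx_5 = 170; cy_5 = 306; r_5 = 42; x1_6 = 261; y1_6 = 187; x0_7 = 191; y0_7 = 184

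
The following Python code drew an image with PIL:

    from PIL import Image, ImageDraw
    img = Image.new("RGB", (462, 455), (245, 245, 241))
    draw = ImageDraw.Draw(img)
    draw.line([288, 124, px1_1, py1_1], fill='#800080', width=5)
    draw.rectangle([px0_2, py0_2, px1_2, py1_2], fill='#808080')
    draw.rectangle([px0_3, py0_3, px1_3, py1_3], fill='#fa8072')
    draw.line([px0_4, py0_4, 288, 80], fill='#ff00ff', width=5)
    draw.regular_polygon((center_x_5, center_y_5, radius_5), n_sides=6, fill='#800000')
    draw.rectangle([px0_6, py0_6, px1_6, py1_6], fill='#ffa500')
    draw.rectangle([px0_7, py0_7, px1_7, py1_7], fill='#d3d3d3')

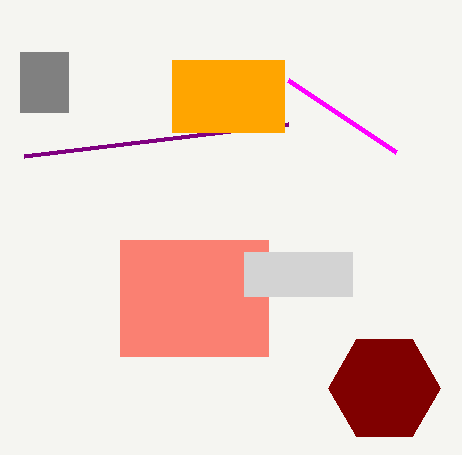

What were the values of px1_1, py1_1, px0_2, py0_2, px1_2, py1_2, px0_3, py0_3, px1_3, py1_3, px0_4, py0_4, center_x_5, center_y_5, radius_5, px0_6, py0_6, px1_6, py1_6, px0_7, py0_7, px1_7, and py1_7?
px1_1 = 24, py1_1 = 156, px0_2 = 20, py0_2 = 52, px1_2 = 68, py1_2 = 112, px0_3 = 120, py0_3 = 240, px1_3 = 268, py1_3 = 356, px0_4 = 396, py0_4 = 152, center_x_5 = 384, center_y_5 = 388, radius_5 = 56, px0_6 = 172, py0_6 = 60, px1_6 = 284, py1_6 = 132, px0_7 = 244, py0_7 = 252, px1_7 = 352, py1_7 = 296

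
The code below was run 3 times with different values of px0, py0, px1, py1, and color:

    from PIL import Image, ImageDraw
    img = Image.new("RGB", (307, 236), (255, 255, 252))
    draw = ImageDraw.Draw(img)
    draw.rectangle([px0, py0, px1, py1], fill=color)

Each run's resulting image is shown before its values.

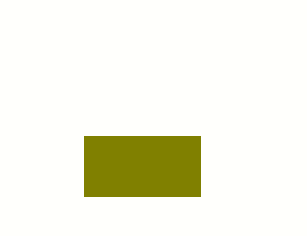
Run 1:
px0 = 84
py0 = 136
px1 = 200
py1 = 196
color = 'olive'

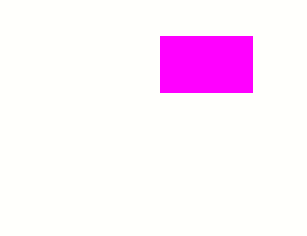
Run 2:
px0 = 160; py0 = 36; px1 = 252; py1 = 92; color = 'magenta'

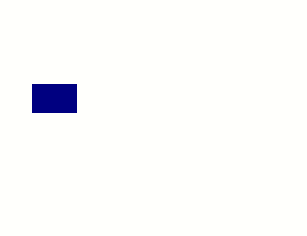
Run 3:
px0 = 32
py0 = 84
px1 = 76
py1 = 112
color = 'navy'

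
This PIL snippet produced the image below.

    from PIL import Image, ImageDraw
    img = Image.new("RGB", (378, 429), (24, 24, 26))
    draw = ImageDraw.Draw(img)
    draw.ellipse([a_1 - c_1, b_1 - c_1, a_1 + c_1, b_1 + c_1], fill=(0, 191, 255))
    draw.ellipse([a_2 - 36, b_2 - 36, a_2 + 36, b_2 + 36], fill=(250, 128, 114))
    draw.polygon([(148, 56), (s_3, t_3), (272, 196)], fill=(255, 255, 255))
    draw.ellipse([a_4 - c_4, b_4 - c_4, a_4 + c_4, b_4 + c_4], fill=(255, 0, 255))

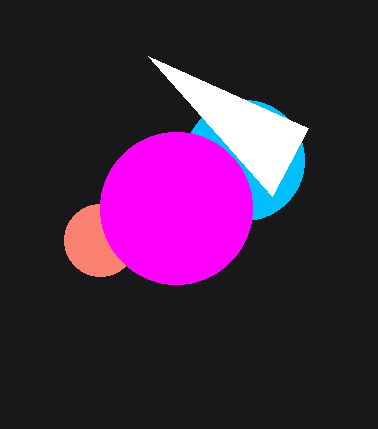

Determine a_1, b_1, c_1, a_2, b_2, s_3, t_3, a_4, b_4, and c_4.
a_1 = 244, b_1 = 160, c_1 = 60, a_2 = 100, b_2 = 240, s_3 = 308, t_3 = 128, a_4 = 176, b_4 = 208, c_4 = 76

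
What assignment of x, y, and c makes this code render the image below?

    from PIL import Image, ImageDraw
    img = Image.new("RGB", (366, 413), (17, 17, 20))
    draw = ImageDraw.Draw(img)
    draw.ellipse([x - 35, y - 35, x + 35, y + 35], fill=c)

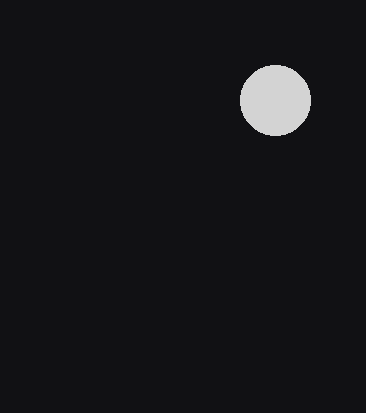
x = 275
y = 100
c = 'lightgray'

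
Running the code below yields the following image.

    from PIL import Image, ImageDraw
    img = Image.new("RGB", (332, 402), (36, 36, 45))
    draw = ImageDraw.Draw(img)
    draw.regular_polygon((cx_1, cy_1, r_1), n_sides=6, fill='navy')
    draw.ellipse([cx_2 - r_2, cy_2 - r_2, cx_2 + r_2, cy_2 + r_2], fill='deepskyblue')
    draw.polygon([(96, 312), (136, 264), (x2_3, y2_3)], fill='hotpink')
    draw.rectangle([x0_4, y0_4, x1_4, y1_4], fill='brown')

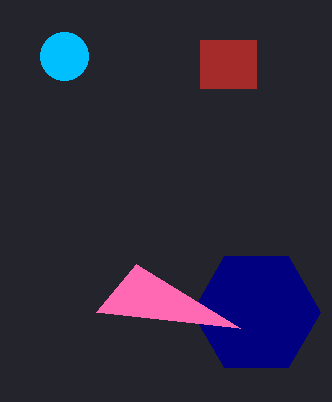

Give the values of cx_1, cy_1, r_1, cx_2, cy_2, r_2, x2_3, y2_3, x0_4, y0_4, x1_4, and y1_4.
cx_1 = 256
cy_1 = 312
r_1 = 64
cx_2 = 64
cy_2 = 56
r_2 = 24
x2_3 = 240
y2_3 = 328
x0_4 = 200
y0_4 = 40
x1_4 = 256
y1_4 = 88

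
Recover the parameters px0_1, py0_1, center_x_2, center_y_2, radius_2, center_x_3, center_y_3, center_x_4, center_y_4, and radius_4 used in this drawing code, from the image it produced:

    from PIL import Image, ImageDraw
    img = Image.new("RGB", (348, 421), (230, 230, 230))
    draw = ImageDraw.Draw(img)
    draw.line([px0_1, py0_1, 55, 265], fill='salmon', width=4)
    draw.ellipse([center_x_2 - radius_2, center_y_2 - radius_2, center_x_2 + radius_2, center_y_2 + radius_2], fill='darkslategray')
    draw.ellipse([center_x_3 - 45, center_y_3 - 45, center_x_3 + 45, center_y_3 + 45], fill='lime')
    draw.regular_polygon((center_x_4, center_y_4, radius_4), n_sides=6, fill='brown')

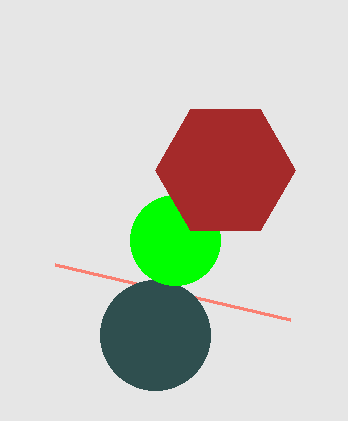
px0_1 = 290, py0_1 = 320, center_x_2 = 155, center_y_2 = 335, radius_2 = 55, center_x_3 = 175, center_y_3 = 240, center_x_4 = 225, center_y_4 = 170, radius_4 = 70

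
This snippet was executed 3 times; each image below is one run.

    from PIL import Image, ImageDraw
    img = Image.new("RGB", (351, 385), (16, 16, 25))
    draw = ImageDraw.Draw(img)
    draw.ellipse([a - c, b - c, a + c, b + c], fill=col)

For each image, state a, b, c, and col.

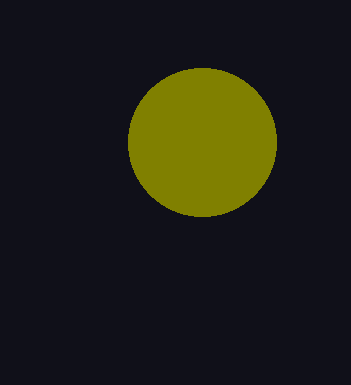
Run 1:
a = 202; b = 142; c = 74; col = 'olive'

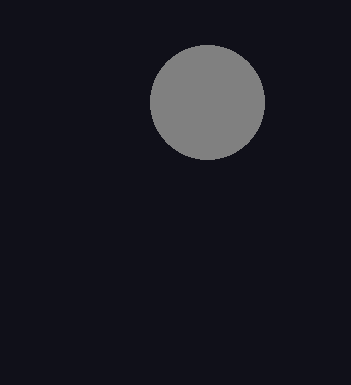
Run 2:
a = 207, b = 102, c = 57, col = 'gray'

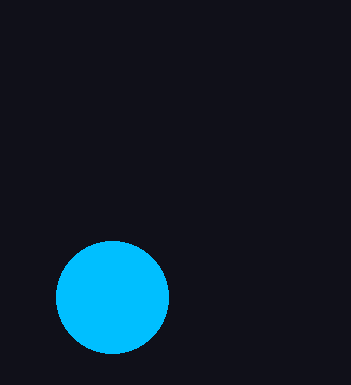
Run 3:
a = 112, b = 297, c = 56, col = 'deepskyblue'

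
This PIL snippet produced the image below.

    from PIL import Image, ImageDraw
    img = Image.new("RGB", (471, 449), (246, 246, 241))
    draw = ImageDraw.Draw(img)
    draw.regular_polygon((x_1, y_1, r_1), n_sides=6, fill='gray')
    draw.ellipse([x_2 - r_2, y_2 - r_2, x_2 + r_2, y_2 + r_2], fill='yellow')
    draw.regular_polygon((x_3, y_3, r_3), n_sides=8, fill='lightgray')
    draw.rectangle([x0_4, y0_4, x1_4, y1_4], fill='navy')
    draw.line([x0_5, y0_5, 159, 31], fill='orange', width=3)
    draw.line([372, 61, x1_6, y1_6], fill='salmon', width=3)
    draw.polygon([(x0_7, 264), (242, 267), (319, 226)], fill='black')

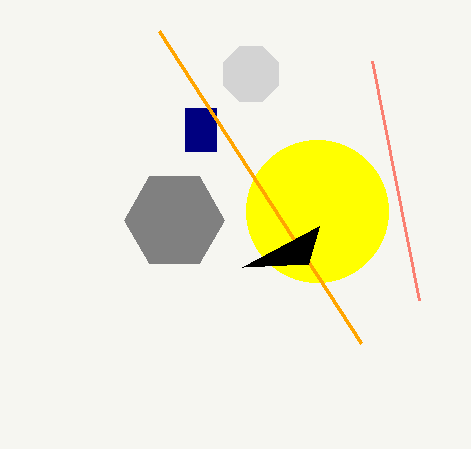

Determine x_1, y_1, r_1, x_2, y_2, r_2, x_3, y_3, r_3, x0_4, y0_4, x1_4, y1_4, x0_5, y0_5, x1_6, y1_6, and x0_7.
x_1 = 174
y_1 = 220
r_1 = 50
x_2 = 317
y_2 = 211
r_2 = 71
x_3 = 251
y_3 = 74
r_3 = 30
x0_4 = 185
y0_4 = 108
x1_4 = 216
y1_4 = 151
x0_5 = 361
y0_5 = 343
x1_6 = 419
y1_6 = 300
x0_7 = 308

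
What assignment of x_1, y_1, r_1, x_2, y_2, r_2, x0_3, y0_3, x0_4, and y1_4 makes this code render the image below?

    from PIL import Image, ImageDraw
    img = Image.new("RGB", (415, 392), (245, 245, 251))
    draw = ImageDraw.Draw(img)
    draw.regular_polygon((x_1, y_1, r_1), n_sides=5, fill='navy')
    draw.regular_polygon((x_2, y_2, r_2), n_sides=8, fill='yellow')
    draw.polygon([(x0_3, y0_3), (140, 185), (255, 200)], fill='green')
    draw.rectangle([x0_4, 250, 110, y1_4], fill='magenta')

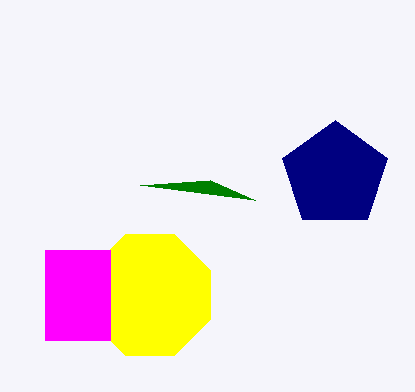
x_1 = 335; y_1 = 175; r_1 = 55; x_2 = 150; y_2 = 295; r_2 = 65; x0_3 = 210; y0_3 = 180; x0_4 = 45; y1_4 = 340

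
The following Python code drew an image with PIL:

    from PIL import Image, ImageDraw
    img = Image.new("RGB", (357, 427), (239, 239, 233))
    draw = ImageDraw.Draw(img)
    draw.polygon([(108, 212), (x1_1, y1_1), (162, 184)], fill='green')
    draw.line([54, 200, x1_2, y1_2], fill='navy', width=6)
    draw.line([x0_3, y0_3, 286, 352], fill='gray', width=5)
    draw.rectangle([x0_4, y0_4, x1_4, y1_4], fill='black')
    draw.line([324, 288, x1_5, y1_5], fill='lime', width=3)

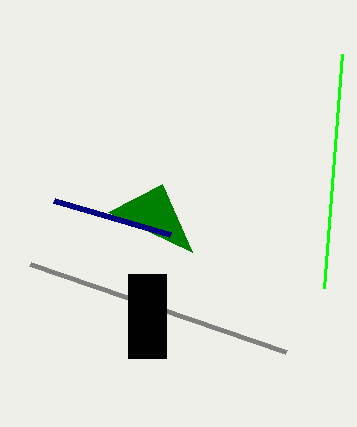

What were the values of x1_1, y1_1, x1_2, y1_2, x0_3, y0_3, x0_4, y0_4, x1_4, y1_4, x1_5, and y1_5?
x1_1 = 192, y1_1 = 252, x1_2 = 170, y1_2 = 234, x0_3 = 30, y0_3 = 264, x0_4 = 128, y0_4 = 274, x1_4 = 166, y1_4 = 358, x1_5 = 342, y1_5 = 54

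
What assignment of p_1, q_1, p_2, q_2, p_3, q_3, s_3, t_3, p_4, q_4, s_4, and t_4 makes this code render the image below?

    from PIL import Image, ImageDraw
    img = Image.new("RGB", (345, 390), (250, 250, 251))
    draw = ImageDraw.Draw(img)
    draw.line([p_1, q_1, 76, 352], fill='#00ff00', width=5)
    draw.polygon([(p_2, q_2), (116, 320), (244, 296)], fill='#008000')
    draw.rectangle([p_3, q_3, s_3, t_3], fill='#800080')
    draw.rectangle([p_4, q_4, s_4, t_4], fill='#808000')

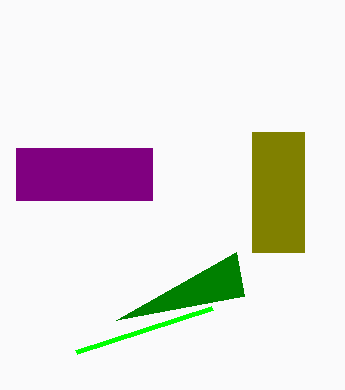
p_1 = 212, q_1 = 308, p_2 = 236, q_2 = 252, p_3 = 16, q_3 = 148, s_3 = 152, t_3 = 200, p_4 = 252, q_4 = 132, s_4 = 304, t_4 = 252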